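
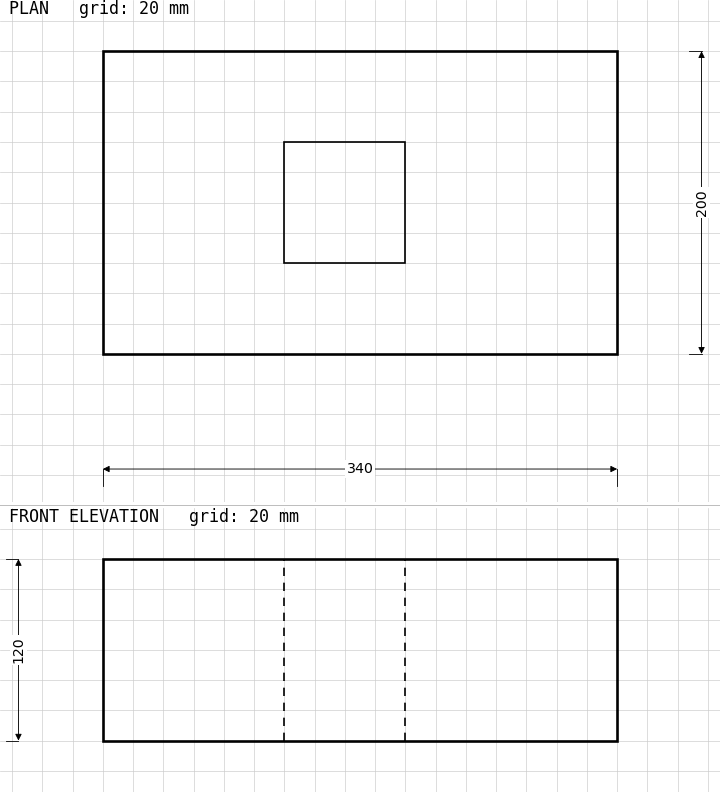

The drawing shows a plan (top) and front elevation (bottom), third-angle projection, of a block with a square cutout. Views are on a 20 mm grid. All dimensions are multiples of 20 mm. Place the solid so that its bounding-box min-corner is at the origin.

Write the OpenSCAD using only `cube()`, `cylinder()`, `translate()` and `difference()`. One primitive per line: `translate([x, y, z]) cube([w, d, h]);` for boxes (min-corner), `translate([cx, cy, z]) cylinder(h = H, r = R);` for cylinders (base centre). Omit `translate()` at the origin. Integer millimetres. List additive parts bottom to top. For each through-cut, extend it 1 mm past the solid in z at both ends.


difference() {
  cube([340, 200, 120]);
  translate([120, 60, -1]) cube([80, 80, 122]);
}


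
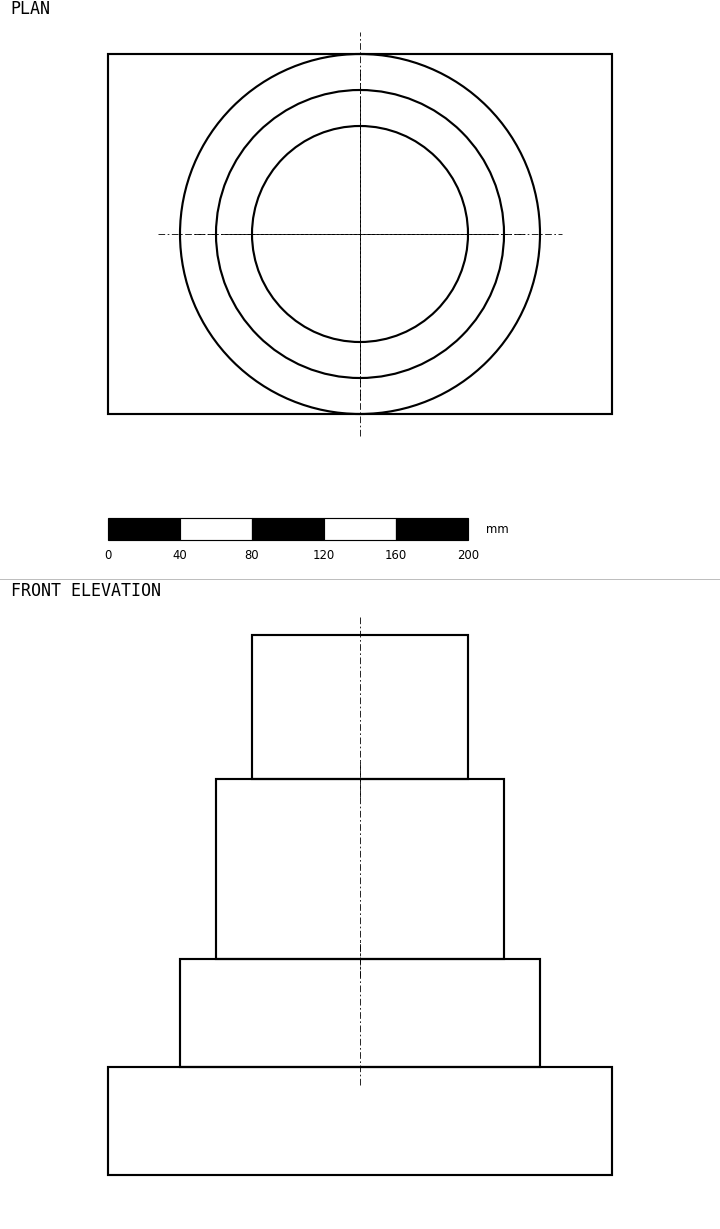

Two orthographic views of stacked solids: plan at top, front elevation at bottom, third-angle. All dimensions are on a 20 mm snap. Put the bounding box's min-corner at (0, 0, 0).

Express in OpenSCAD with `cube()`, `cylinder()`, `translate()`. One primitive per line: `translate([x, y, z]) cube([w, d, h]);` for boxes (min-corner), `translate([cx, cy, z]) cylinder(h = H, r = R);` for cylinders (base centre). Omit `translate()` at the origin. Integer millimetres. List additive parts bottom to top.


cube([280, 200, 60]);
translate([140, 100, 60]) cylinder(h = 60, r = 100);
translate([140, 100, 120]) cylinder(h = 100, r = 80);
translate([140, 100, 220]) cylinder(h = 80, r = 60);


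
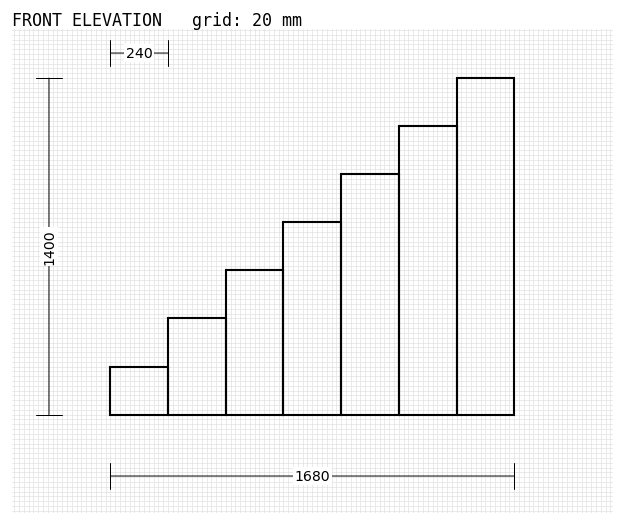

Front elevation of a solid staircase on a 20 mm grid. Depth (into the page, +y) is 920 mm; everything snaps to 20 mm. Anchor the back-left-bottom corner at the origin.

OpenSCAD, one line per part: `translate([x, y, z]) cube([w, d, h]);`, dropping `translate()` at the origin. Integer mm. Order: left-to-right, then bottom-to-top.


cube([240, 920, 200]);
translate([240, 0, 0]) cube([240, 920, 400]);
translate([480, 0, 0]) cube([240, 920, 600]);
translate([720, 0, 0]) cube([240, 920, 800]);
translate([960, 0, 0]) cube([240, 920, 1000]);
translate([1200, 0, 0]) cube([240, 920, 1200]);
translate([1440, 0, 0]) cube([240, 920, 1400]);


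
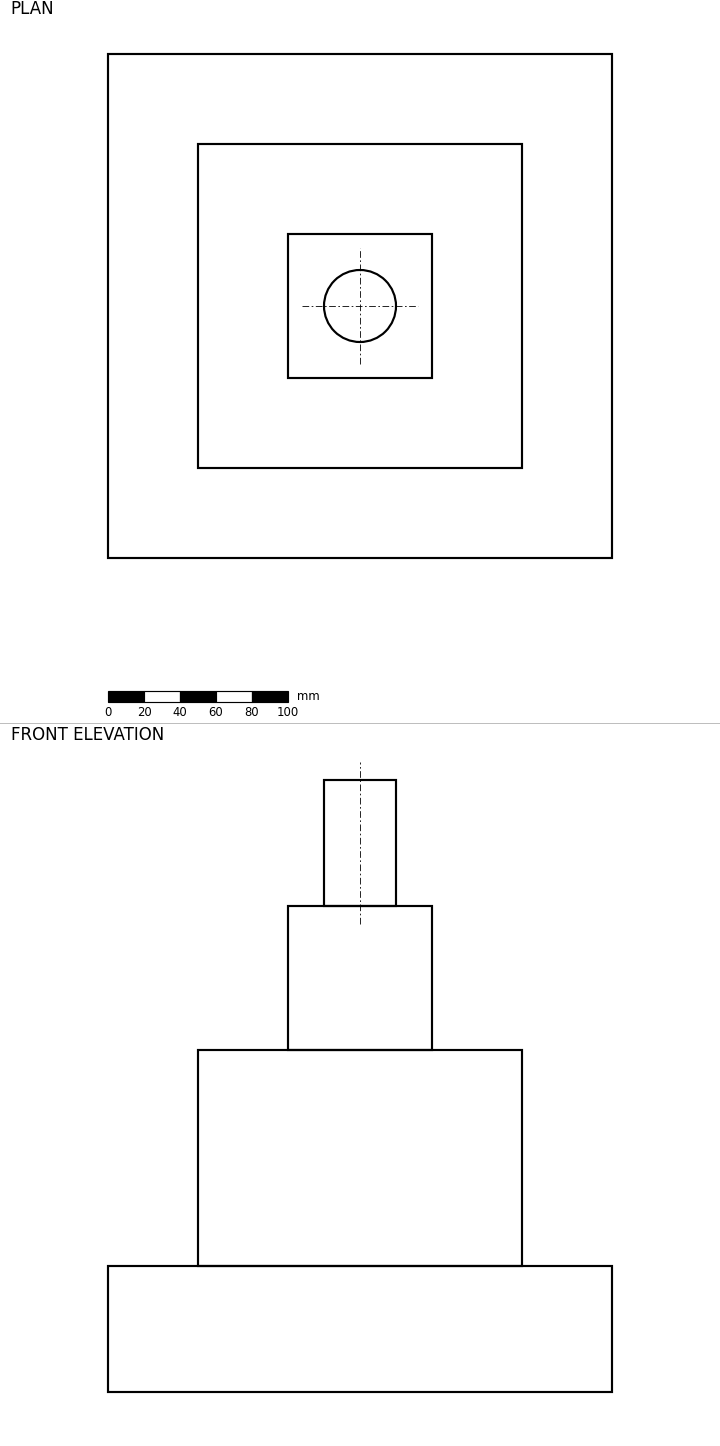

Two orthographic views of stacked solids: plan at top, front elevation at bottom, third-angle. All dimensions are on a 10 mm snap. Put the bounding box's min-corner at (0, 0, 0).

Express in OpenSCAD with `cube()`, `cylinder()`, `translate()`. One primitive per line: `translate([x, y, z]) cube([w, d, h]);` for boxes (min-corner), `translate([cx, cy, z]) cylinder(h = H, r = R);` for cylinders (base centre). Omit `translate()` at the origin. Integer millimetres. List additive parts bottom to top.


cube([280, 280, 70]);
translate([50, 50, 70]) cube([180, 180, 120]);
translate([100, 100, 190]) cube([80, 80, 80]);
translate([140, 140, 270]) cylinder(h = 70, r = 20);


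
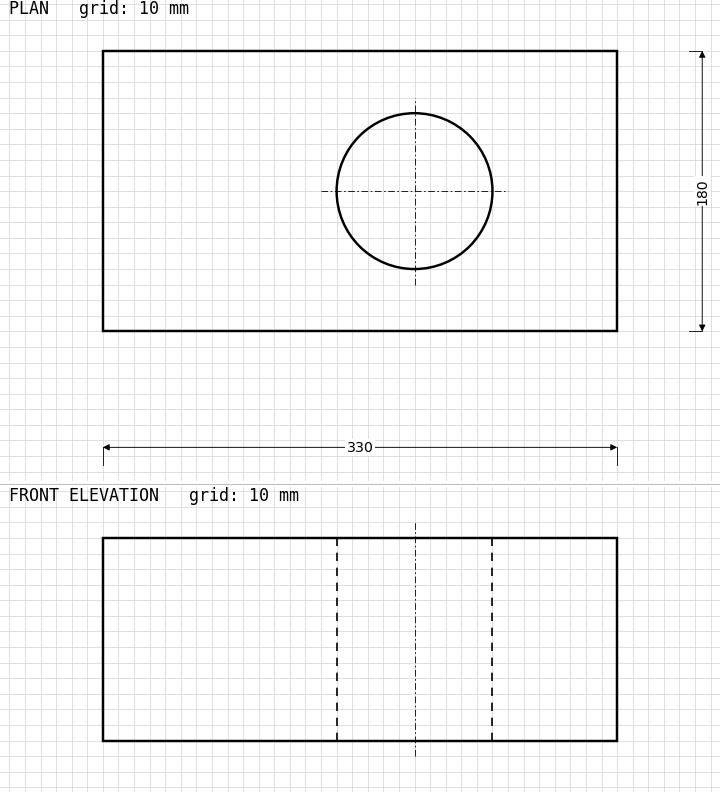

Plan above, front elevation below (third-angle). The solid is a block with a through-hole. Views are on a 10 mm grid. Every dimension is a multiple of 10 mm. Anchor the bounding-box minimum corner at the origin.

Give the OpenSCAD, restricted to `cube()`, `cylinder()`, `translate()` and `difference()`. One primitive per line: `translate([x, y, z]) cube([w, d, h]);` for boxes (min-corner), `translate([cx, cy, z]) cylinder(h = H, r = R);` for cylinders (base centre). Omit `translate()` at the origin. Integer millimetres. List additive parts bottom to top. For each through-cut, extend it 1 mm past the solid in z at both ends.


difference() {
  cube([330, 180, 130]);
  translate([200, 90, -1]) cylinder(h = 132, r = 50);
}


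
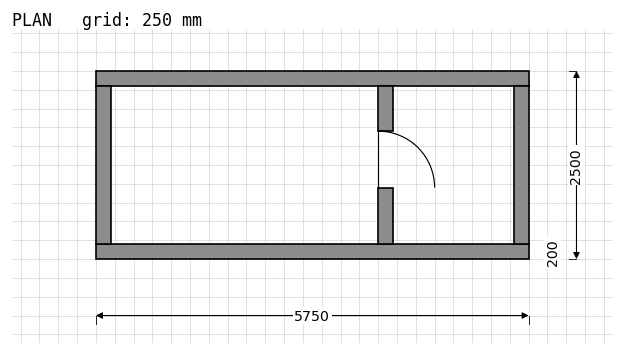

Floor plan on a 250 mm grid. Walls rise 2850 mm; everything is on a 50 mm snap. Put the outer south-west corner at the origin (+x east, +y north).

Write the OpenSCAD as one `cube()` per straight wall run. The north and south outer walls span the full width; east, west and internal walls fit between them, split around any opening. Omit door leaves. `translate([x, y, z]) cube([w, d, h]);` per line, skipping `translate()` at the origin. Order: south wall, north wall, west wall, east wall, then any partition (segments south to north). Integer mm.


cube([5750, 200, 2850]);
translate([0, 2300, 0]) cube([5750, 200, 2850]);
translate([0, 200, 0]) cube([200, 2100, 2850]);
translate([5550, 200, 0]) cube([200, 2100, 2850]);
translate([3750, 200, 0]) cube([200, 750, 2850]);
translate([3750, 1700, 0]) cube([200, 600, 2850]);


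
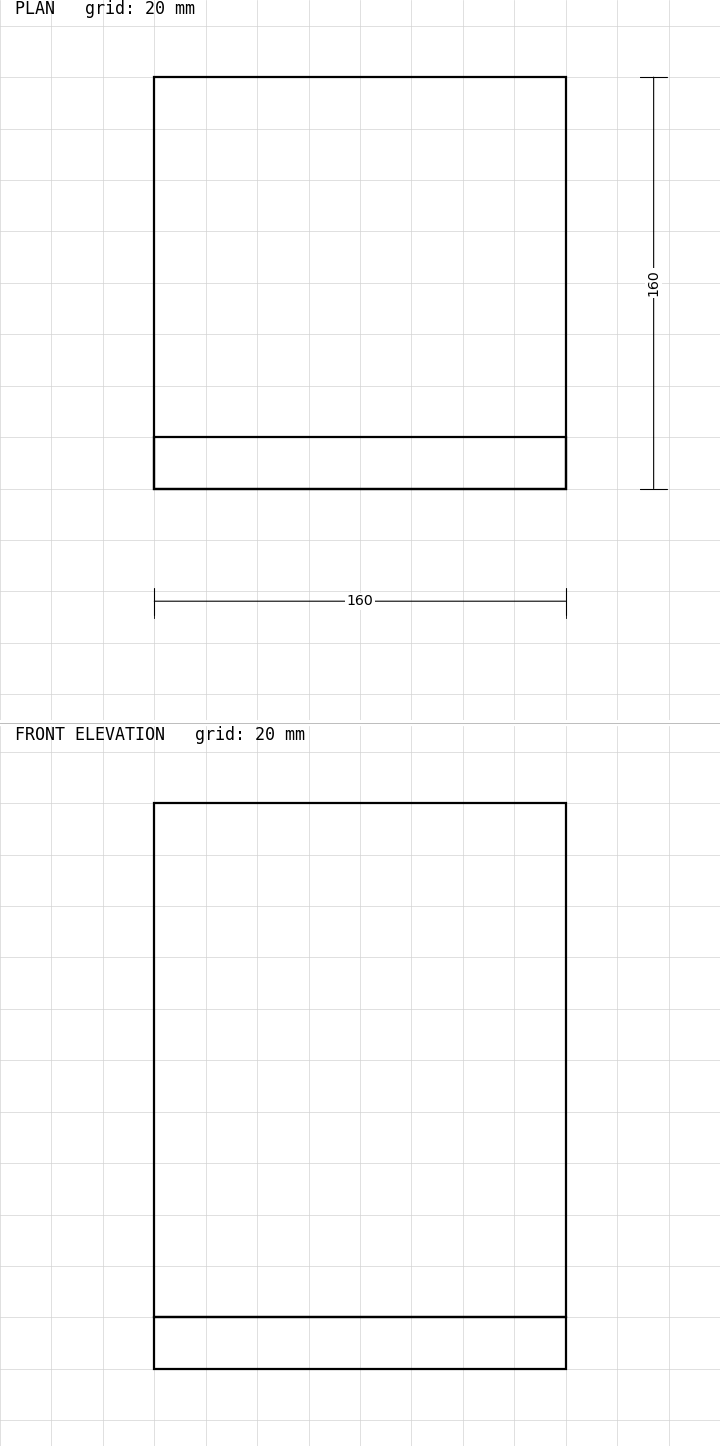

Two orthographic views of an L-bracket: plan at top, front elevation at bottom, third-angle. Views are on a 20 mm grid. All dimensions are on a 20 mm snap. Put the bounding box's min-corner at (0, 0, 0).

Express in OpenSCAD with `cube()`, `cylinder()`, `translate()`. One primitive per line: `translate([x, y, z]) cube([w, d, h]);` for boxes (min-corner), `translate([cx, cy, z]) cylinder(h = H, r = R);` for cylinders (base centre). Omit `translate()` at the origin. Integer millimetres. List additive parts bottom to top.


cube([160, 160, 20]);
translate([0, 0, 20]) cube([160, 20, 200]);


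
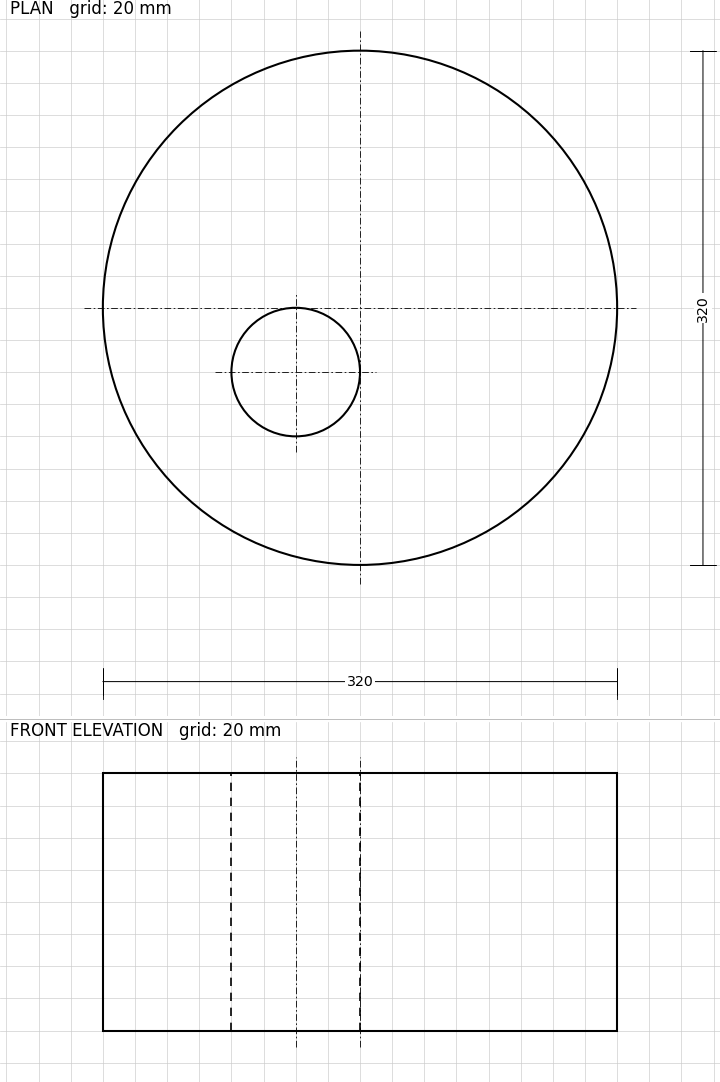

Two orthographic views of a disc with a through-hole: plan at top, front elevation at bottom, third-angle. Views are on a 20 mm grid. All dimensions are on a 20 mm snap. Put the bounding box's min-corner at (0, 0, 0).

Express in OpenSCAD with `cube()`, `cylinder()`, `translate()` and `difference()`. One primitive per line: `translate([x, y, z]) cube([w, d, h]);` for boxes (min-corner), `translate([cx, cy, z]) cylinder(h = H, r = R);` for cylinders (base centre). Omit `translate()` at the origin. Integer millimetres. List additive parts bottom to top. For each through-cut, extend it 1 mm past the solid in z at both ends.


difference() {
  translate([160, 160, 0]) cylinder(h = 160, r = 160);
  translate([120, 120, -1]) cylinder(h = 162, r = 40);
}


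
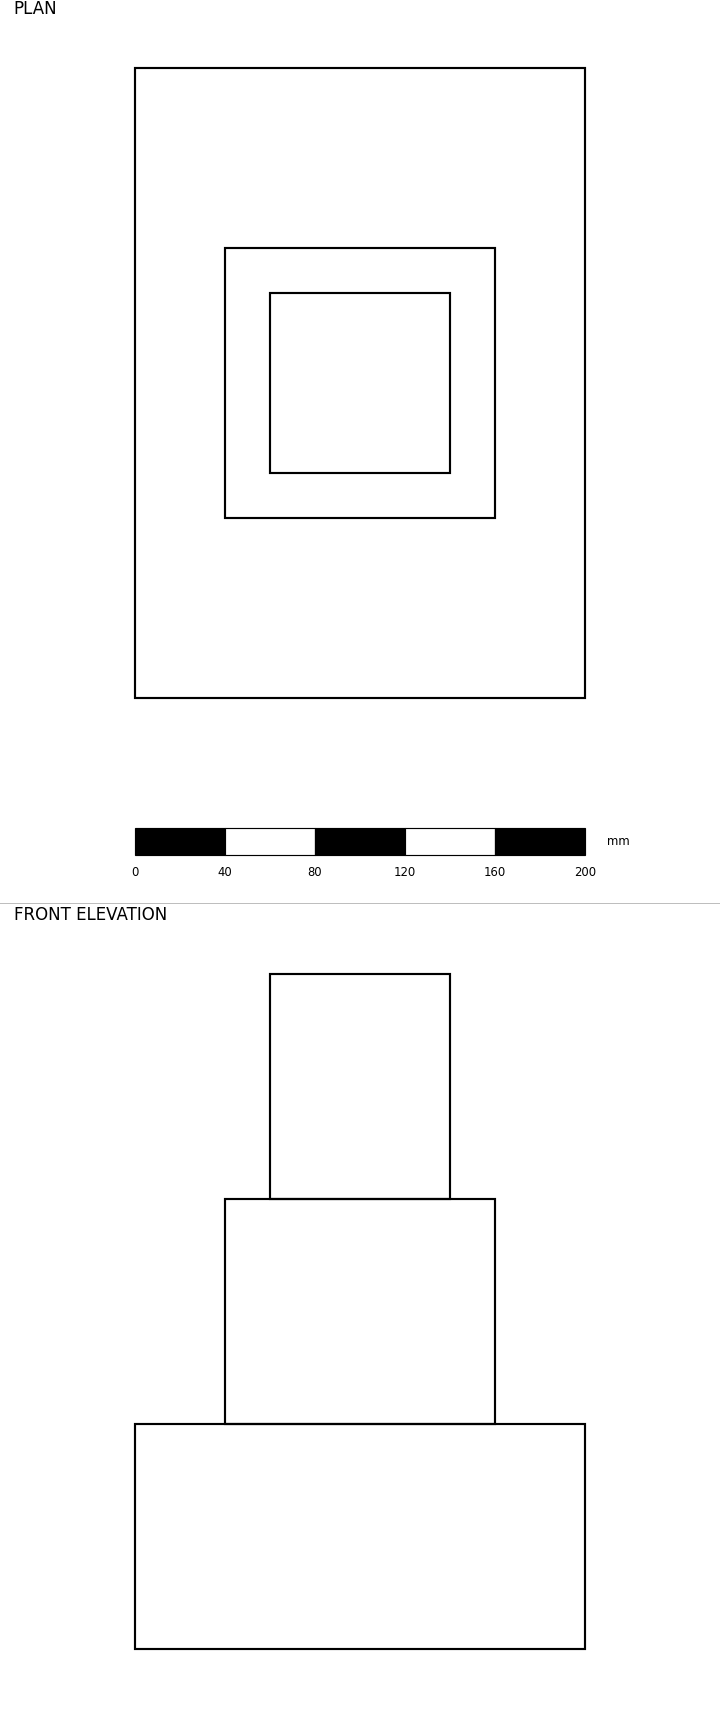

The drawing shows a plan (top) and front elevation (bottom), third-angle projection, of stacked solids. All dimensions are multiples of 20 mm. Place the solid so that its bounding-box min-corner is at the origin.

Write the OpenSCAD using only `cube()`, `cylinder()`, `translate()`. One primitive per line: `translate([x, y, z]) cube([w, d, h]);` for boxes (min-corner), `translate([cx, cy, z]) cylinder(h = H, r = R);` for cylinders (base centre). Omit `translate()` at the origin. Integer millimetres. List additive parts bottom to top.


cube([200, 280, 100]);
translate([40, 80, 100]) cube([120, 120, 100]);
translate([60, 100, 200]) cube([80, 80, 100]);


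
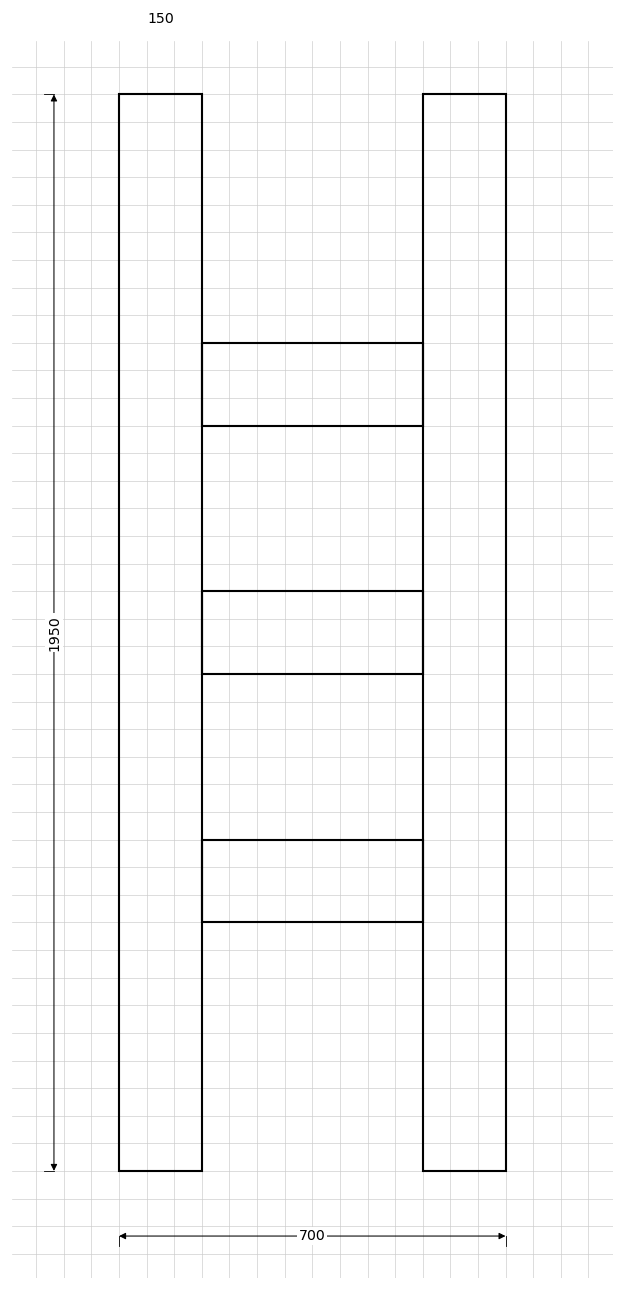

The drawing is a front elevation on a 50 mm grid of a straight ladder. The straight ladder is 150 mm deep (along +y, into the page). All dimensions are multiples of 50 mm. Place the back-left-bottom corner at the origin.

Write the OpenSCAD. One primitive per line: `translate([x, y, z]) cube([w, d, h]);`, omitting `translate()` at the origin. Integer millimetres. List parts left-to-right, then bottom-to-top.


cube([150, 150, 1950]);
translate([150, 0, 450]) cube([400, 150, 150]);
translate([150, 0, 900]) cube([400, 150, 150]);
translate([150, 0, 1350]) cube([400, 150, 150]);
translate([550, 0, 0]) cube([150, 150, 1950]);


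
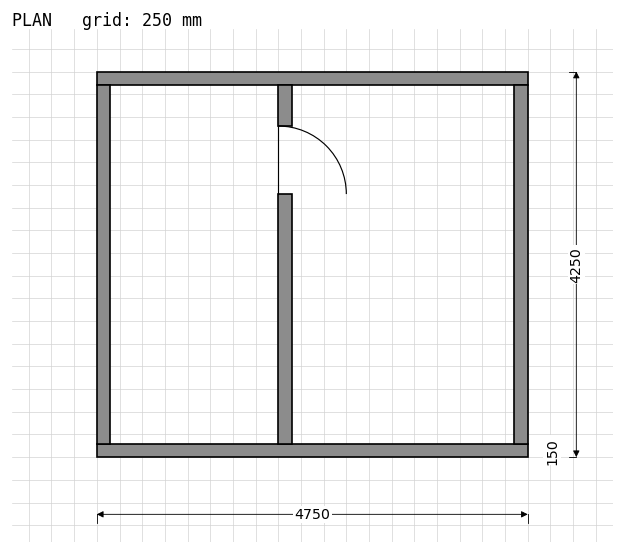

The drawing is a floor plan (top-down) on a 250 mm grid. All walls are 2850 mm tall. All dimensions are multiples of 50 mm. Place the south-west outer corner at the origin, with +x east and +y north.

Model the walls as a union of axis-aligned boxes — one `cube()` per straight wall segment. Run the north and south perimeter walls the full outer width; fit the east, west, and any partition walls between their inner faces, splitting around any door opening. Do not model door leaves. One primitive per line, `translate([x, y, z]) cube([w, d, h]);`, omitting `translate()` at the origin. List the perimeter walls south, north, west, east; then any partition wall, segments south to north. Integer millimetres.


cube([4750, 150, 2850]);
translate([0, 4100, 0]) cube([4750, 150, 2850]);
translate([0, 150, 0]) cube([150, 3950, 2850]);
translate([4600, 150, 0]) cube([150, 3950, 2850]);
translate([2000, 150, 0]) cube([150, 2750, 2850]);
translate([2000, 3650, 0]) cube([150, 450, 2850]);


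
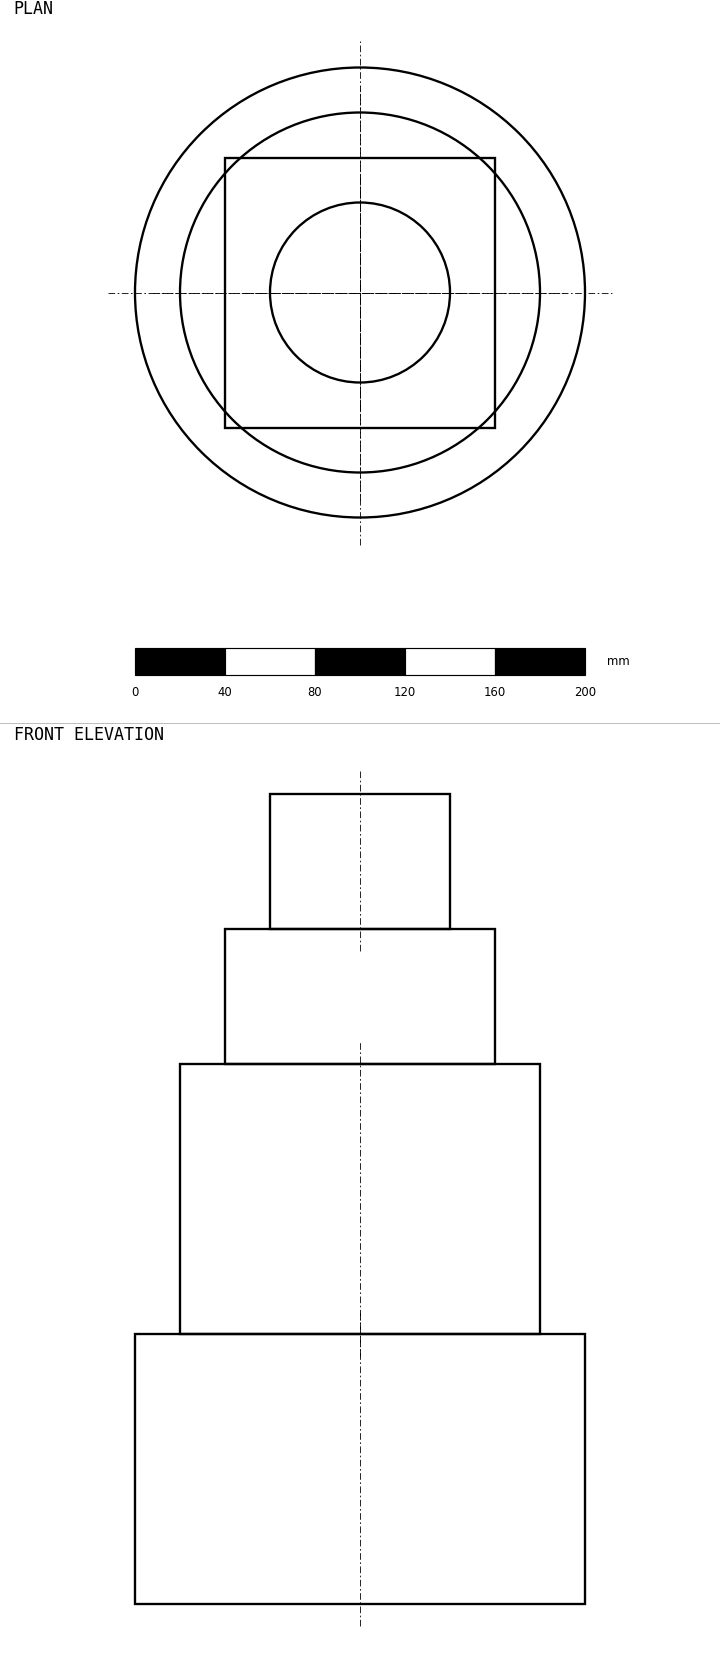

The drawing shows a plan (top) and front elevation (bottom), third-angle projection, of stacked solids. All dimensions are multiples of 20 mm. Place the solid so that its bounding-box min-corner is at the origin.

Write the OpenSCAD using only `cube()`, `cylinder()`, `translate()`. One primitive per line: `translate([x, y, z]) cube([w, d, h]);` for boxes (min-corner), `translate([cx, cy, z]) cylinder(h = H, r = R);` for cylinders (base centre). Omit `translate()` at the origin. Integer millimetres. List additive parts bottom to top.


translate([100, 100, 0]) cylinder(h = 120, r = 100);
translate([100, 100, 120]) cylinder(h = 120, r = 80);
translate([40, 40, 240]) cube([120, 120, 60]);
translate([100, 100, 300]) cylinder(h = 60, r = 40);


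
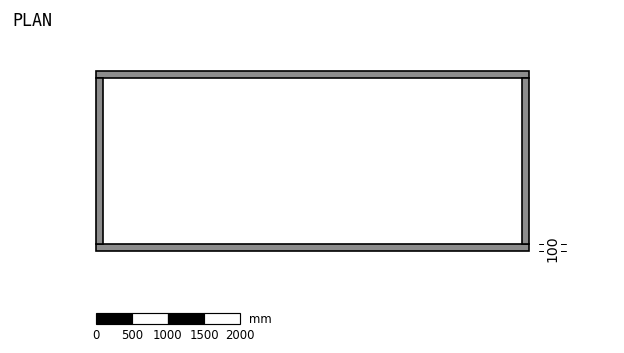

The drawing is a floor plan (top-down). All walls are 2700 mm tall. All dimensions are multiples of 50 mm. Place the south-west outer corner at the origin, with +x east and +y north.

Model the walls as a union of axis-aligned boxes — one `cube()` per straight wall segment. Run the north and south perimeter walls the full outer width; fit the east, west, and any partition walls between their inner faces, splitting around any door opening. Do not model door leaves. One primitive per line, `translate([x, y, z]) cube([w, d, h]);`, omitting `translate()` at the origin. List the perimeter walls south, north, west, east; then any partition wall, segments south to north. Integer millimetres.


cube([6000, 100, 2700]);
translate([0, 2400, 0]) cube([6000, 100, 2700]);
translate([0, 100, 0]) cube([100, 2300, 2700]);
translate([5900, 100, 0]) cube([100, 2300, 2700]);


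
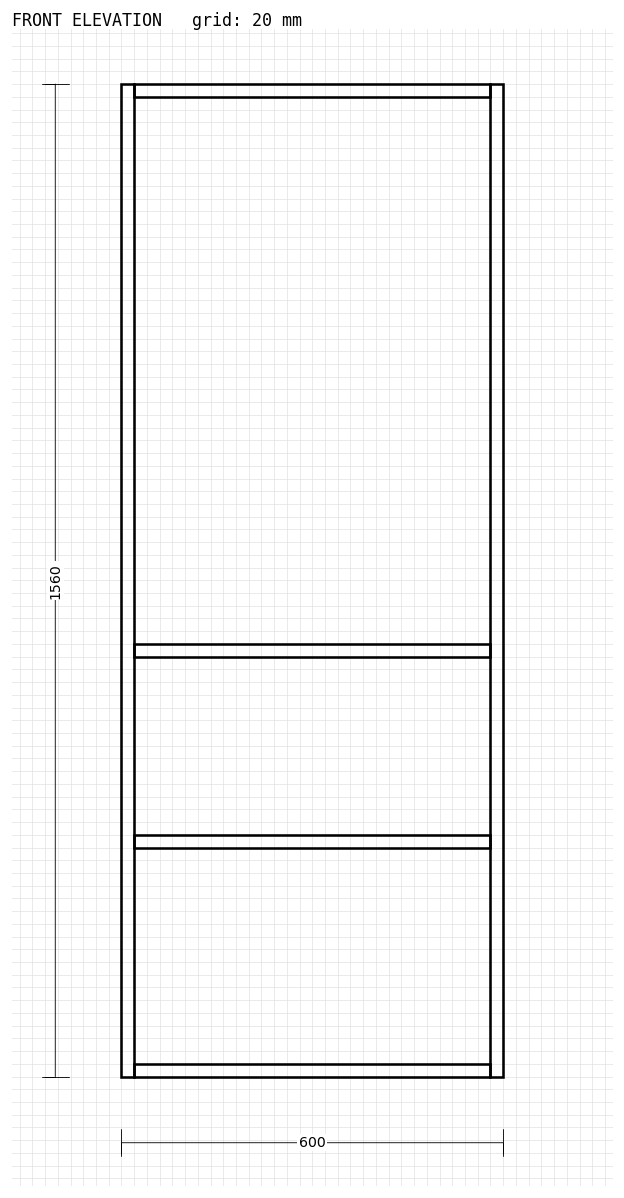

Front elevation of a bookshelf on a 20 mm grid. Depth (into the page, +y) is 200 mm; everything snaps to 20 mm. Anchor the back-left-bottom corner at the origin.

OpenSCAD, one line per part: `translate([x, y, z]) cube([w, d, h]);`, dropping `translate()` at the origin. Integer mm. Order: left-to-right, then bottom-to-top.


cube([20, 200, 1560]);
translate([20, 0, 0]) cube([560, 200, 20]);
translate([20, 0, 360]) cube([560, 200, 20]);
translate([20, 0, 660]) cube([560, 200, 20]);
translate([20, 0, 1540]) cube([560, 200, 20]);
translate([580, 0, 0]) cube([20, 200, 1560]);


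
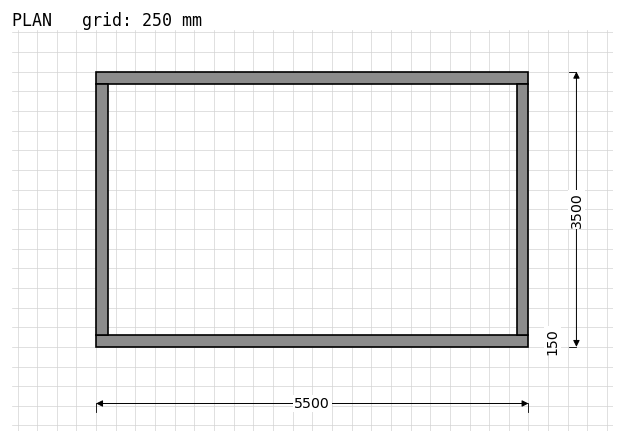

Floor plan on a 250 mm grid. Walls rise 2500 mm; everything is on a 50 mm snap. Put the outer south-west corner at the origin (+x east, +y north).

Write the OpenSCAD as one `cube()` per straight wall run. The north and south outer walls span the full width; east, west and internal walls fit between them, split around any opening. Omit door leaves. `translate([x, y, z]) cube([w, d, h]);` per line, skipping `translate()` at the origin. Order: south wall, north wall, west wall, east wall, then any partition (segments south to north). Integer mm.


cube([5500, 150, 2500]);
translate([0, 3350, 0]) cube([5500, 150, 2500]);
translate([0, 150, 0]) cube([150, 3200, 2500]);
translate([5350, 150, 0]) cube([150, 3200, 2500]);


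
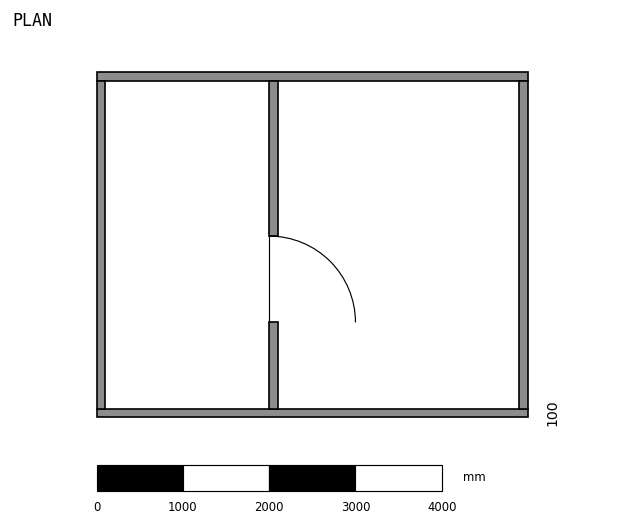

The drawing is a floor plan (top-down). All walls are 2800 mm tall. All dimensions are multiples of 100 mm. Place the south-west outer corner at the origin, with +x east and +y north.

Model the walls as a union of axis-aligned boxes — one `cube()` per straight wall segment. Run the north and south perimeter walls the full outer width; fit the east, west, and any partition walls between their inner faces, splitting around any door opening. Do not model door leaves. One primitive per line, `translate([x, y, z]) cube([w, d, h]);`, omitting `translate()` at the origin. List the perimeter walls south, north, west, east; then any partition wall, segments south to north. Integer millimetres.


cube([5000, 100, 2800]);
translate([0, 3900, 0]) cube([5000, 100, 2800]);
translate([0, 100, 0]) cube([100, 3800, 2800]);
translate([4900, 100, 0]) cube([100, 3800, 2800]);
translate([2000, 100, 0]) cube([100, 1000, 2800]);
translate([2000, 2100, 0]) cube([100, 1800, 2800]);


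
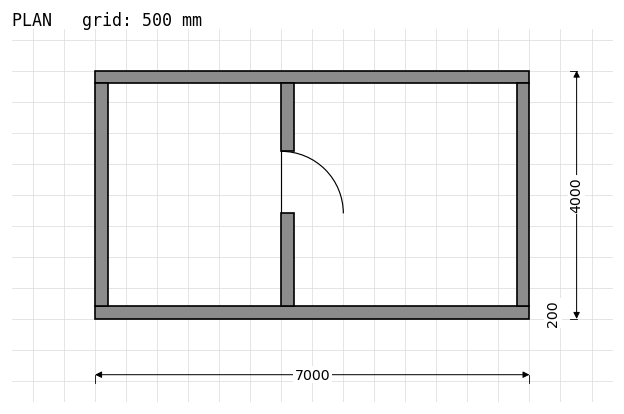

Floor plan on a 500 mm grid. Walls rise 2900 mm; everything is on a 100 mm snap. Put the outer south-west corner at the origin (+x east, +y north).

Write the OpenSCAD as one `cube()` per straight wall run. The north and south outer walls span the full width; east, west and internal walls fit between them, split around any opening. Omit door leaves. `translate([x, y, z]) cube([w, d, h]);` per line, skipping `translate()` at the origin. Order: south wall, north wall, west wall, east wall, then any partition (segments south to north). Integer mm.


cube([7000, 200, 2900]);
translate([0, 3800, 0]) cube([7000, 200, 2900]);
translate([0, 200, 0]) cube([200, 3600, 2900]);
translate([6800, 200, 0]) cube([200, 3600, 2900]);
translate([3000, 200, 0]) cube([200, 1500, 2900]);
translate([3000, 2700, 0]) cube([200, 1100, 2900]);


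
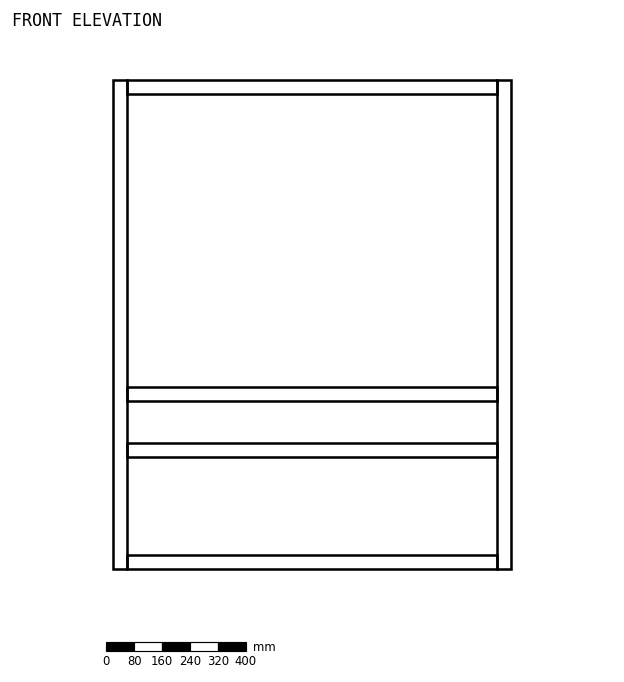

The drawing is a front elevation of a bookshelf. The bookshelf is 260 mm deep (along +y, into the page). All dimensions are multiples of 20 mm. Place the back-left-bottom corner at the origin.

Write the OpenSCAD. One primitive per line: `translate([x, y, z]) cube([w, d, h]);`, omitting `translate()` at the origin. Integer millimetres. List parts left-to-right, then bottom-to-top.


cube([40, 260, 1400]);
translate([40, 0, 0]) cube([1060, 260, 40]);
translate([40, 0, 320]) cube([1060, 260, 40]);
translate([40, 0, 480]) cube([1060, 260, 40]);
translate([40, 0, 1360]) cube([1060, 260, 40]);
translate([1100, 0, 0]) cube([40, 260, 1400]);


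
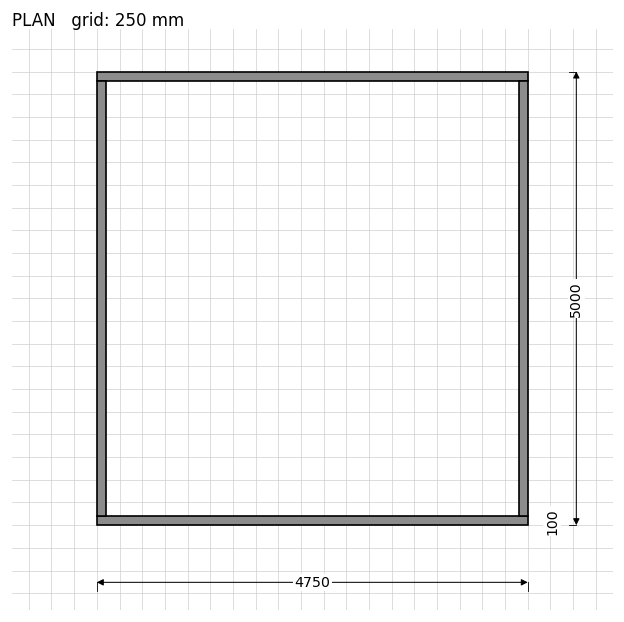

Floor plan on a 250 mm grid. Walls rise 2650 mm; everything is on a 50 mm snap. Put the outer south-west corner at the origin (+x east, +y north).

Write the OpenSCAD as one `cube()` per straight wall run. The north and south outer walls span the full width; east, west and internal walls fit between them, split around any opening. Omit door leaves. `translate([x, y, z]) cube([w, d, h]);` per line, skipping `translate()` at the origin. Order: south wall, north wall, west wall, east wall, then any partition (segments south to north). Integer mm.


cube([4750, 100, 2650]);
translate([0, 4900, 0]) cube([4750, 100, 2650]);
translate([0, 100, 0]) cube([100, 4800, 2650]);
translate([4650, 100, 0]) cube([100, 4800, 2650]);


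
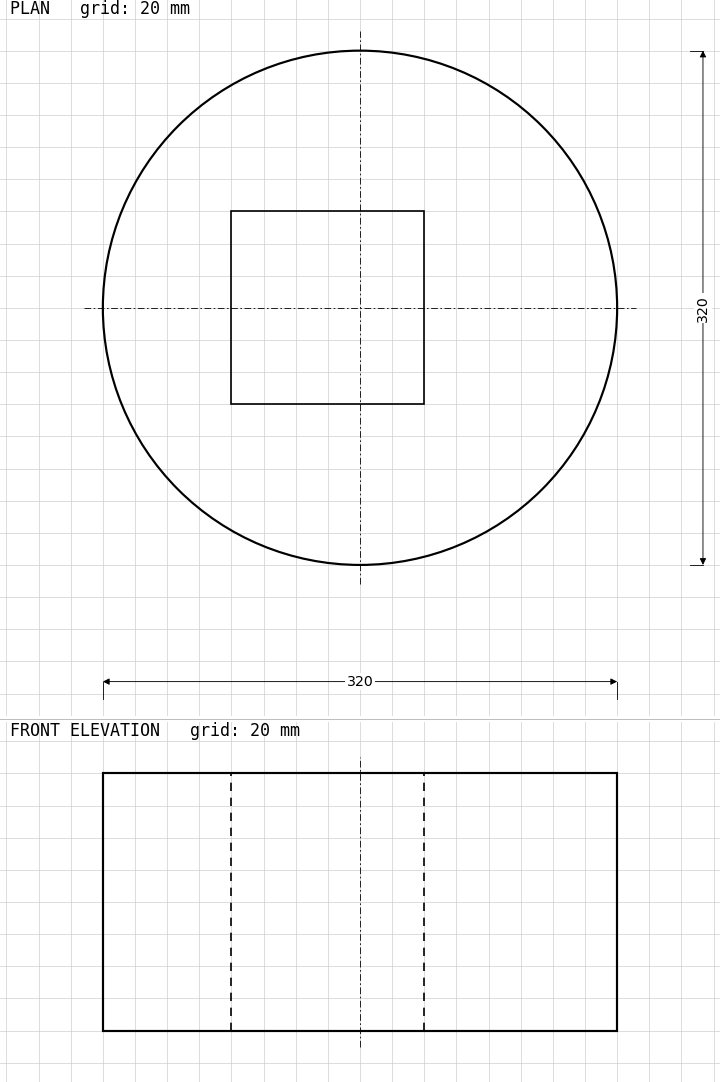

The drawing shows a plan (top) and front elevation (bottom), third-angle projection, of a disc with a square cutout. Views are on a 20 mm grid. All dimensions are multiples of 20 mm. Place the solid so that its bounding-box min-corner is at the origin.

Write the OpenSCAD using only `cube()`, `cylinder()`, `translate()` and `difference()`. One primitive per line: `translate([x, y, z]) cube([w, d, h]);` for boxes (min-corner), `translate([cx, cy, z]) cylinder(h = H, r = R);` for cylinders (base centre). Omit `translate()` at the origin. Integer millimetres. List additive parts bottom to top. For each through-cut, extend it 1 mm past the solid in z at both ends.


difference() {
  translate([160, 160, 0]) cylinder(h = 160, r = 160);
  translate([80, 100, -1]) cube([120, 120, 162]);
}


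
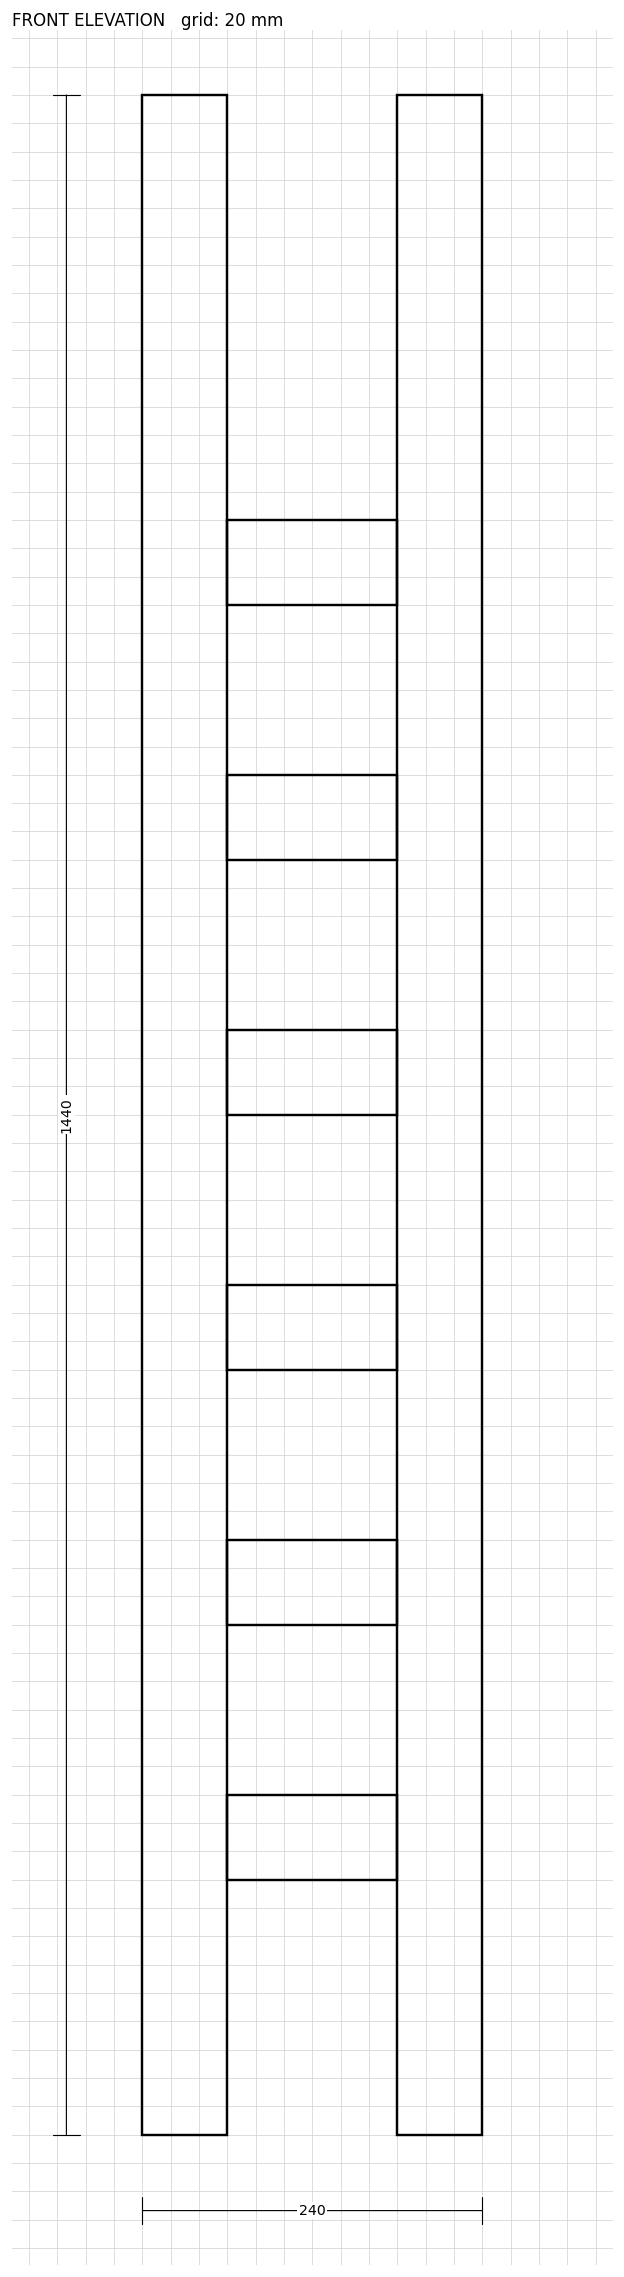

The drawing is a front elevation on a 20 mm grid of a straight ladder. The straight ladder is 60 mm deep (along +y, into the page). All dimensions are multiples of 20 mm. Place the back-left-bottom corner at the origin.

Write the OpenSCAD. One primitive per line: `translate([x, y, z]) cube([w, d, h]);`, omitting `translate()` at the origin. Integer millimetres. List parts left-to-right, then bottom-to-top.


cube([60, 60, 1440]);
translate([60, 0, 180]) cube([120, 60, 60]);
translate([60, 0, 360]) cube([120, 60, 60]);
translate([60, 0, 540]) cube([120, 60, 60]);
translate([60, 0, 720]) cube([120, 60, 60]);
translate([60, 0, 900]) cube([120, 60, 60]);
translate([60, 0, 1080]) cube([120, 60, 60]);
translate([180, 0, 0]) cube([60, 60, 1440]);


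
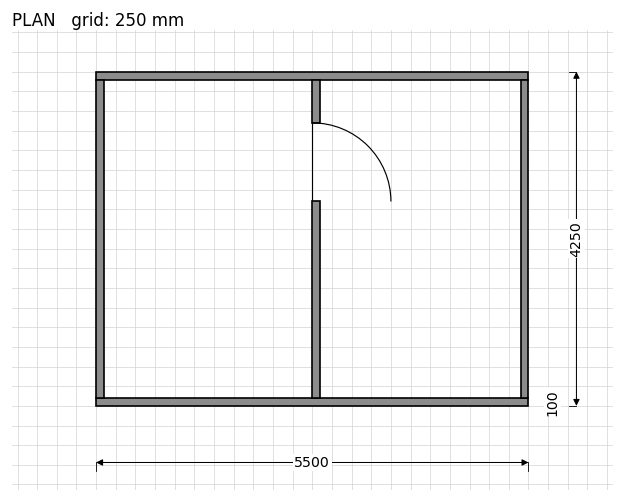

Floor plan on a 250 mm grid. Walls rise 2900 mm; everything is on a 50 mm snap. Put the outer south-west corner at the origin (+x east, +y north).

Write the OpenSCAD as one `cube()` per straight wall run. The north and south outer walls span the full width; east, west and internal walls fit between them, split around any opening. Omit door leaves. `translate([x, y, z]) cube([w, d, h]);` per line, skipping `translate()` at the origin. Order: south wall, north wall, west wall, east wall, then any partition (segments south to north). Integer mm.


cube([5500, 100, 2900]);
translate([0, 4150, 0]) cube([5500, 100, 2900]);
translate([0, 100, 0]) cube([100, 4050, 2900]);
translate([5400, 100, 0]) cube([100, 4050, 2900]);
translate([2750, 100, 0]) cube([100, 2500, 2900]);
translate([2750, 3600, 0]) cube([100, 550, 2900]);


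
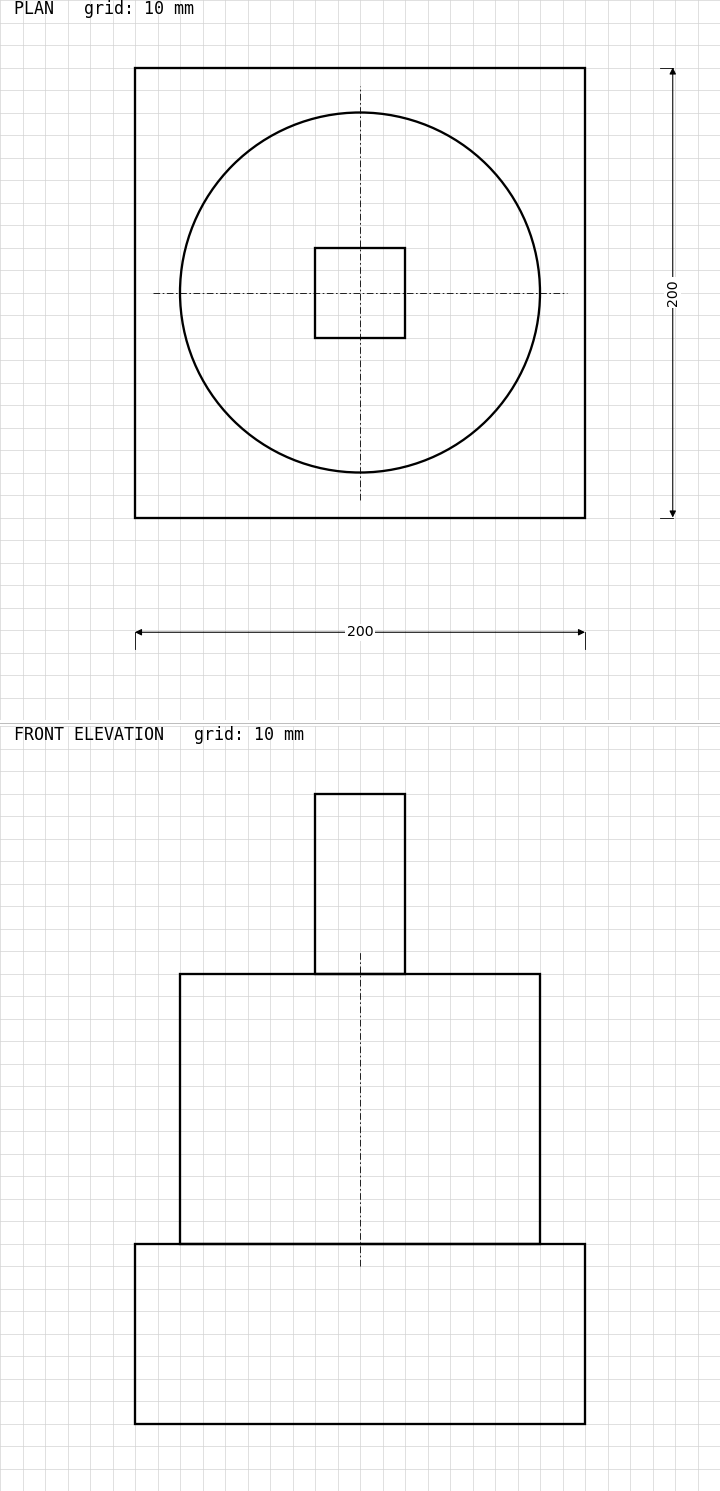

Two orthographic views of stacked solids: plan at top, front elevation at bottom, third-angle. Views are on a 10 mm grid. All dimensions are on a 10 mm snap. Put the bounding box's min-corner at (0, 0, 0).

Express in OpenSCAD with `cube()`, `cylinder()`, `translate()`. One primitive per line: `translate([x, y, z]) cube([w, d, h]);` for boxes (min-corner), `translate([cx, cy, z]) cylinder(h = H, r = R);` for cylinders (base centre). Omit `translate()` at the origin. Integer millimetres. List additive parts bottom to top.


cube([200, 200, 80]);
translate([100, 100, 80]) cylinder(h = 120, r = 80);
translate([80, 80, 200]) cube([40, 40, 80]);


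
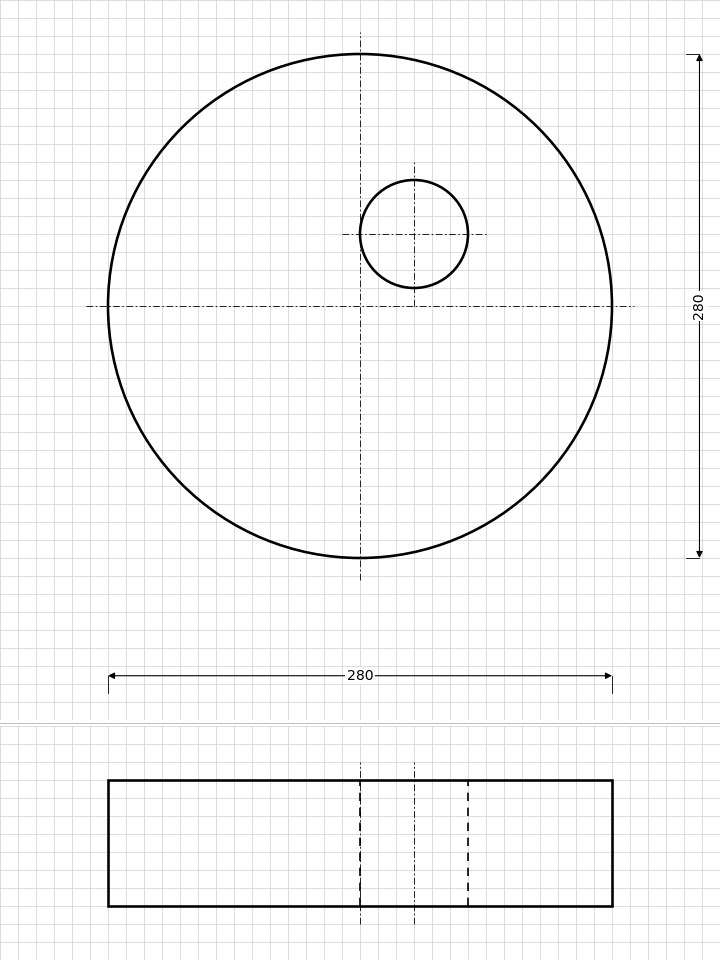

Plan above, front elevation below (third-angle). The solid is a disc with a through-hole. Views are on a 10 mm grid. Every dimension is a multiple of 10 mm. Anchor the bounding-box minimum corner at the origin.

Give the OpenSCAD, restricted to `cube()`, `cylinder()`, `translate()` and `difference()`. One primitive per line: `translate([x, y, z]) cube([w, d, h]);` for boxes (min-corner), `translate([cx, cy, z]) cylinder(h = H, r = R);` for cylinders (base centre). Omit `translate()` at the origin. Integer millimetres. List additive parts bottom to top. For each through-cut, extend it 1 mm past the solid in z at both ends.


difference() {
  translate([140, 140, 0]) cylinder(h = 70, r = 140);
  translate([170, 180, -1]) cylinder(h = 72, r = 30);
}


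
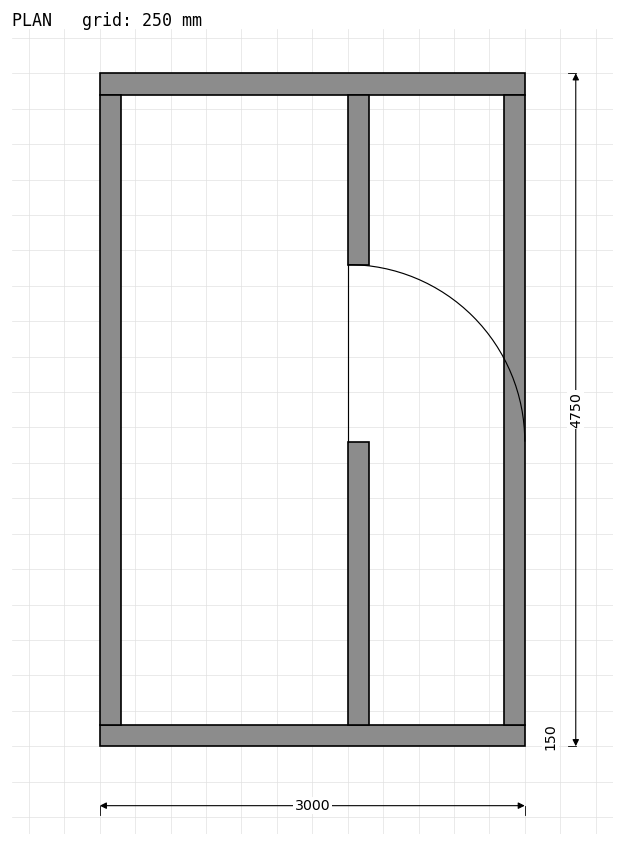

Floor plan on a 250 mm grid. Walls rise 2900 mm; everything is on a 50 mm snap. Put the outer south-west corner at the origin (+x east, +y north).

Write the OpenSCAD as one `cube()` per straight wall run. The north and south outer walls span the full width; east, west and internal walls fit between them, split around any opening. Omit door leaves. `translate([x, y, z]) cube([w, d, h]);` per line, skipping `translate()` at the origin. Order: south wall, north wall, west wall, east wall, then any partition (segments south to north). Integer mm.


cube([3000, 150, 2900]);
translate([0, 4600, 0]) cube([3000, 150, 2900]);
translate([0, 150, 0]) cube([150, 4450, 2900]);
translate([2850, 150, 0]) cube([150, 4450, 2900]);
translate([1750, 150, 0]) cube([150, 2000, 2900]);
translate([1750, 3400, 0]) cube([150, 1200, 2900]);


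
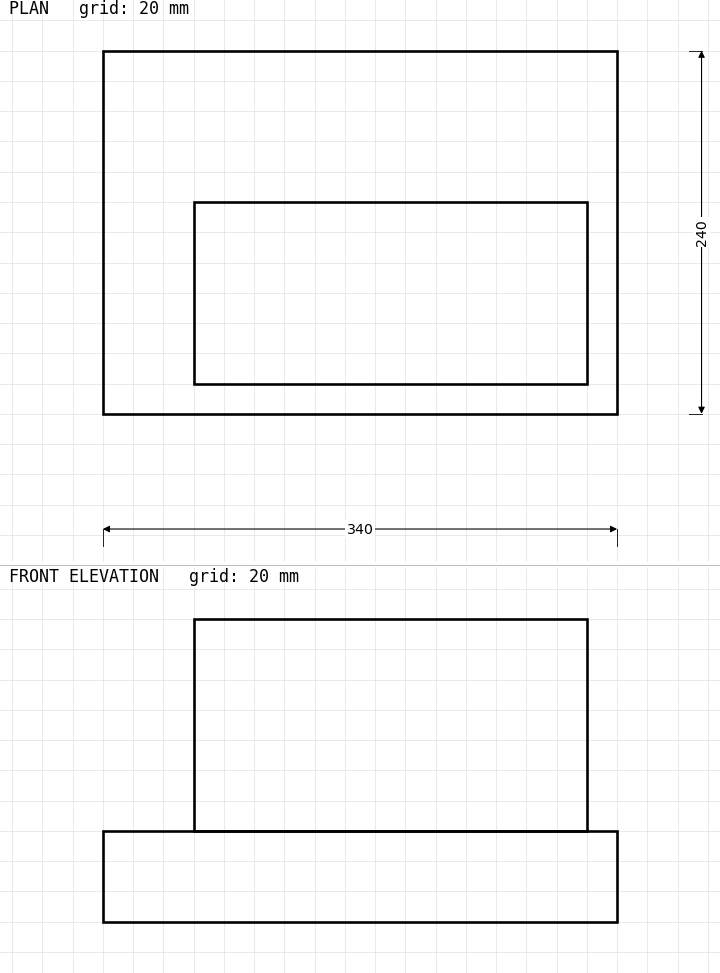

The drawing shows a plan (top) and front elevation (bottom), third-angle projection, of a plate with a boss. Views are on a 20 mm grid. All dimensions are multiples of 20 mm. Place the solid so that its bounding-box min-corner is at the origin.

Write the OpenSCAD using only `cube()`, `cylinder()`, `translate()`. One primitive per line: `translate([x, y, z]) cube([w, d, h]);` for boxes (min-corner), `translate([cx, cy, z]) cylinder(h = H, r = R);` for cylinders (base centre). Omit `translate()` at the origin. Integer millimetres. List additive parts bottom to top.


cube([340, 240, 60]);
translate([60, 20, 60]) cube([260, 120, 140]);


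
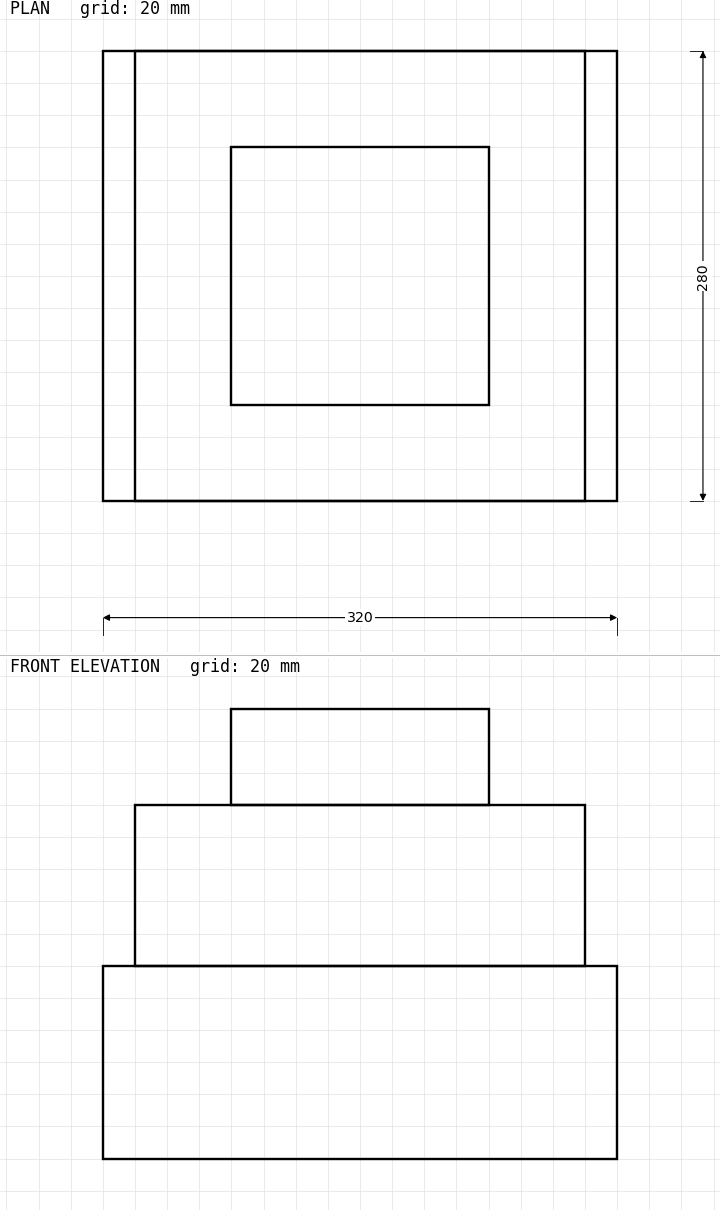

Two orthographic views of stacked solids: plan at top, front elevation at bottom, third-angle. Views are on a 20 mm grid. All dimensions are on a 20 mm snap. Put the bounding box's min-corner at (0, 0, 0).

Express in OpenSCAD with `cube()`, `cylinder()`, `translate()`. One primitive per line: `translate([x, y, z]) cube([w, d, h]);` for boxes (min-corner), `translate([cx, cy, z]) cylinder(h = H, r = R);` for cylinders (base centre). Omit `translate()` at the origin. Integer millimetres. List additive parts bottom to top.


cube([320, 280, 120]);
translate([20, 0, 120]) cube([280, 280, 100]);
translate([80, 60, 220]) cube([160, 160, 60]);


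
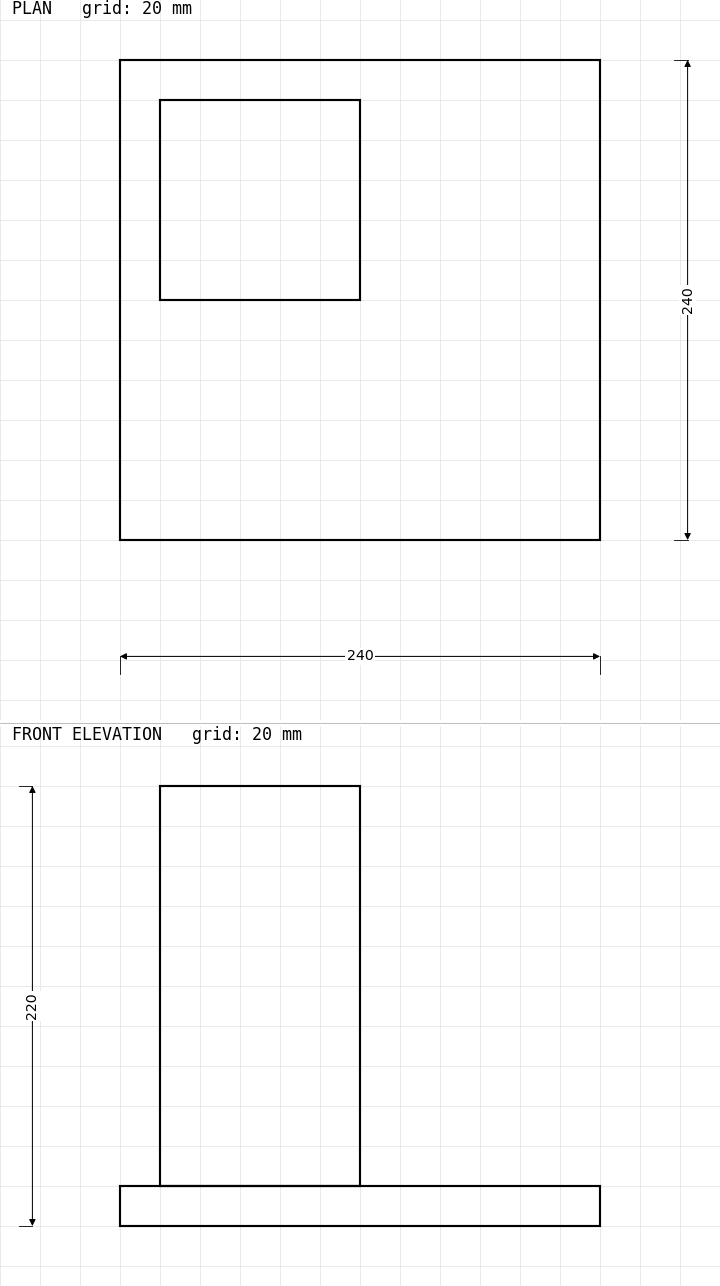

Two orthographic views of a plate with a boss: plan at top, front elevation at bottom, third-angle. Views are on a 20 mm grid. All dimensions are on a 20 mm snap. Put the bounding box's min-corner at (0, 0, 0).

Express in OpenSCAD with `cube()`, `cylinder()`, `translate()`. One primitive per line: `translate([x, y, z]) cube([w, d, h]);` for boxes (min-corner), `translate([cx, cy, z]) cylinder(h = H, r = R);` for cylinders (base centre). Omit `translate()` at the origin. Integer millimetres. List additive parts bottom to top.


cube([240, 240, 20]);
translate([20, 120, 20]) cube([100, 100, 200]);


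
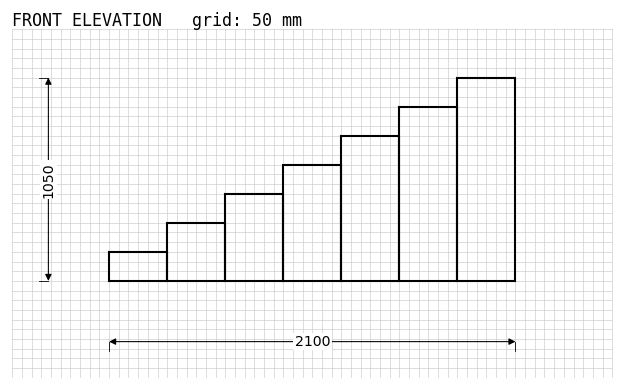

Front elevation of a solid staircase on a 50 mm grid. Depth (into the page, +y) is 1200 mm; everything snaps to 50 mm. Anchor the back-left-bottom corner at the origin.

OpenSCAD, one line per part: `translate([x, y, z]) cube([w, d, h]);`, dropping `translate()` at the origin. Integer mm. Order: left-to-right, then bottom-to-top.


cube([300, 1200, 150]);
translate([300, 0, 0]) cube([300, 1200, 300]);
translate([600, 0, 0]) cube([300, 1200, 450]);
translate([900, 0, 0]) cube([300, 1200, 600]);
translate([1200, 0, 0]) cube([300, 1200, 750]);
translate([1500, 0, 0]) cube([300, 1200, 900]);
translate([1800, 0, 0]) cube([300, 1200, 1050]);


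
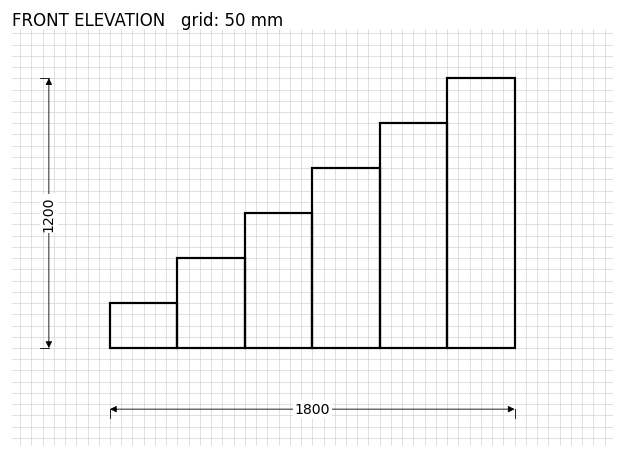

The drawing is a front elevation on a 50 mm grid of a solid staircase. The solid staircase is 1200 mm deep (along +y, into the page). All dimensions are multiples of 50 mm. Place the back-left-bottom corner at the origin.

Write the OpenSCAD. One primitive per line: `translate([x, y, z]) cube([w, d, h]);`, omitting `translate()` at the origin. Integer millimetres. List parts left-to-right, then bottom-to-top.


cube([300, 1200, 200]);
translate([300, 0, 0]) cube([300, 1200, 400]);
translate([600, 0, 0]) cube([300, 1200, 600]);
translate([900, 0, 0]) cube([300, 1200, 800]);
translate([1200, 0, 0]) cube([300, 1200, 1000]);
translate([1500, 0, 0]) cube([300, 1200, 1200]);


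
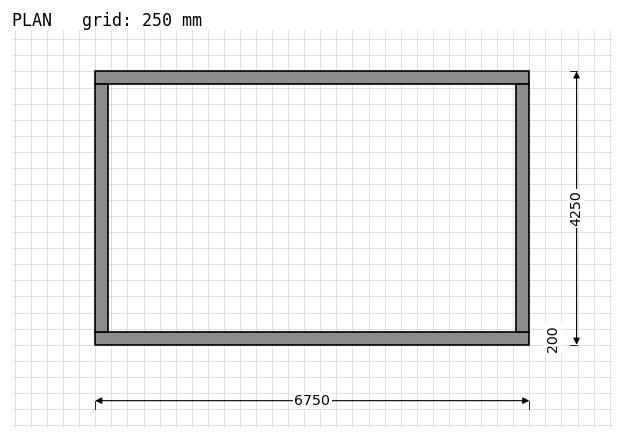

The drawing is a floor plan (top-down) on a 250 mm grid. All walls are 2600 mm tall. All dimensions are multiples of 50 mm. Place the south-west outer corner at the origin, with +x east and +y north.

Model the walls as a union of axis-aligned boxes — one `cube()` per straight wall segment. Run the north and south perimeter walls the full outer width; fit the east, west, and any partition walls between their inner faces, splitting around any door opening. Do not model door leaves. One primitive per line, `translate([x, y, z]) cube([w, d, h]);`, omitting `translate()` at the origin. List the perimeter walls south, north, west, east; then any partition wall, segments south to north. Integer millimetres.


cube([6750, 200, 2600]);
translate([0, 4050, 0]) cube([6750, 200, 2600]);
translate([0, 200, 0]) cube([200, 3850, 2600]);
translate([6550, 200, 0]) cube([200, 3850, 2600]);


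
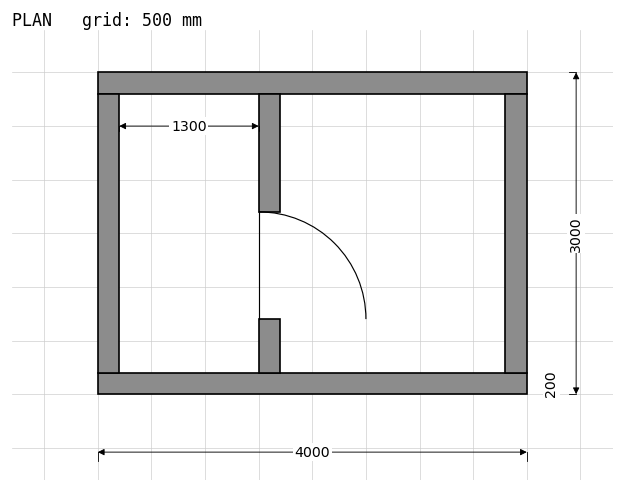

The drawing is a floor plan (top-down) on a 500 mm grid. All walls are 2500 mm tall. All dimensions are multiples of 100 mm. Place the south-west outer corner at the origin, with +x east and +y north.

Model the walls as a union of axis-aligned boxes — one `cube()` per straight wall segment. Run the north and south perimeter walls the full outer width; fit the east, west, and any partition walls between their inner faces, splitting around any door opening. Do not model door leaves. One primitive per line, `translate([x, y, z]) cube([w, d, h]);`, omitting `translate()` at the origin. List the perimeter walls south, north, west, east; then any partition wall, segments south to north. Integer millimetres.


cube([4000, 200, 2500]);
translate([0, 2800, 0]) cube([4000, 200, 2500]);
translate([0, 200, 0]) cube([200, 2600, 2500]);
translate([3800, 200, 0]) cube([200, 2600, 2500]);
translate([1500, 200, 0]) cube([200, 500, 2500]);
translate([1500, 1700, 0]) cube([200, 1100, 2500]);


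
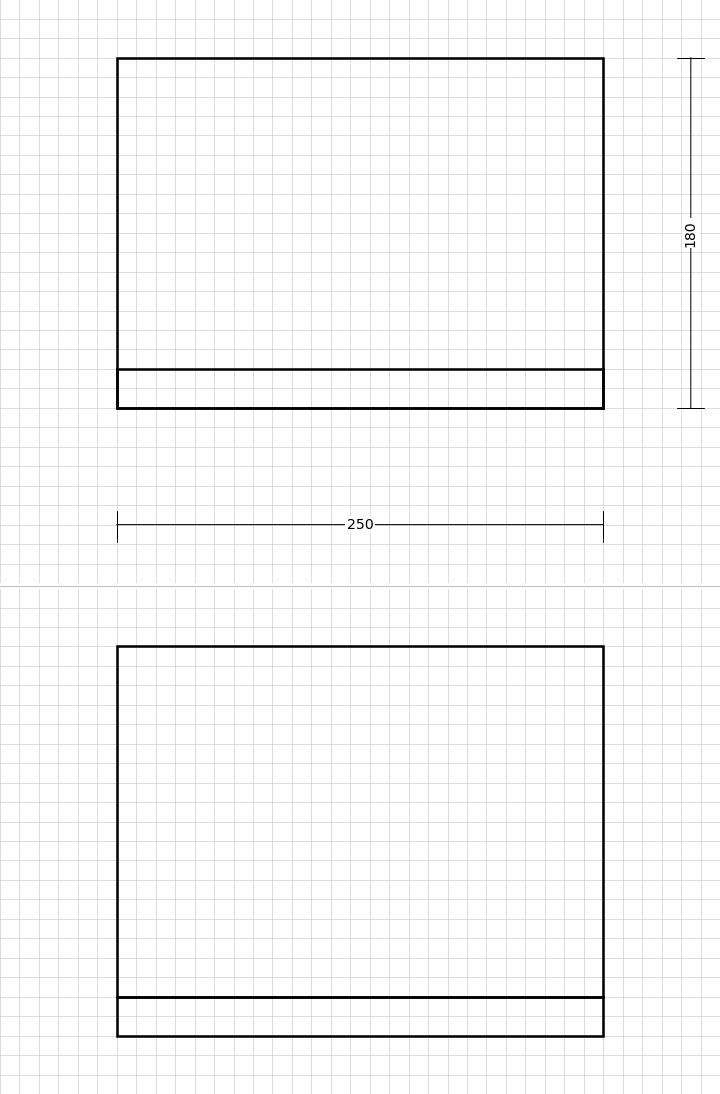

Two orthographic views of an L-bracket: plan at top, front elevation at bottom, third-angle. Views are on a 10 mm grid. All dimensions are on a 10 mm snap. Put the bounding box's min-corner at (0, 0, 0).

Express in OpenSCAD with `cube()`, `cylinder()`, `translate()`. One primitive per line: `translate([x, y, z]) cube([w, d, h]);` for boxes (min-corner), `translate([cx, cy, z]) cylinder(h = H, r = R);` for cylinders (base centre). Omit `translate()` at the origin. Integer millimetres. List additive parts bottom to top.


cube([250, 180, 20]);
translate([0, 0, 20]) cube([250, 20, 180]);


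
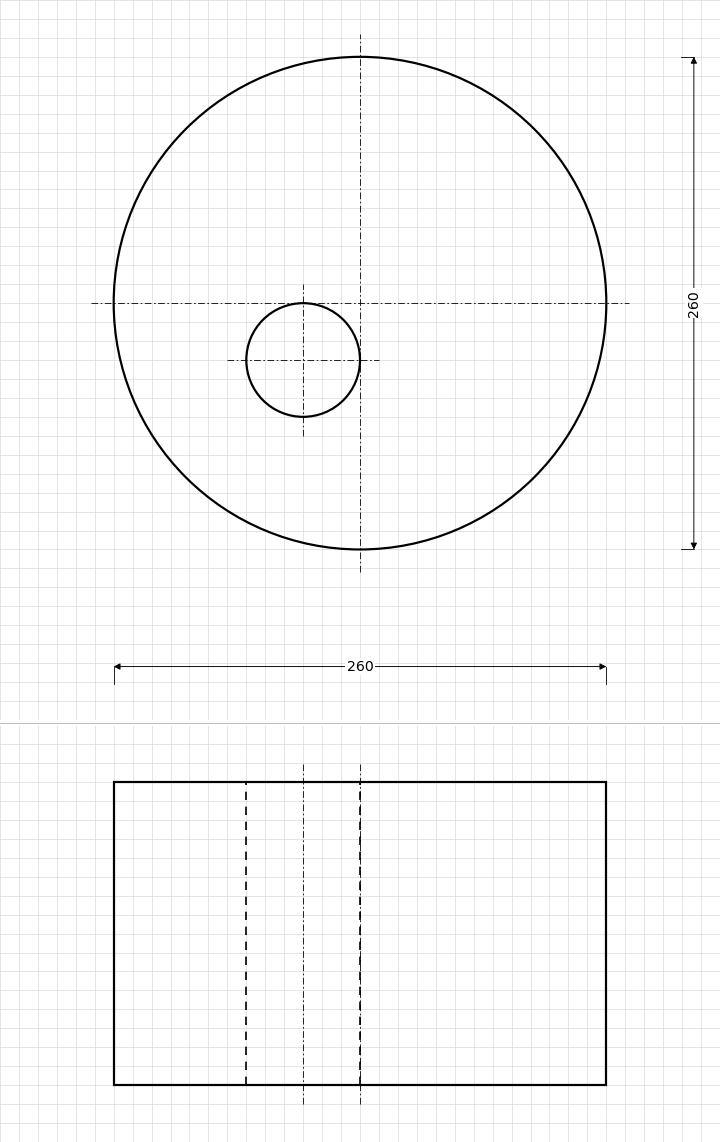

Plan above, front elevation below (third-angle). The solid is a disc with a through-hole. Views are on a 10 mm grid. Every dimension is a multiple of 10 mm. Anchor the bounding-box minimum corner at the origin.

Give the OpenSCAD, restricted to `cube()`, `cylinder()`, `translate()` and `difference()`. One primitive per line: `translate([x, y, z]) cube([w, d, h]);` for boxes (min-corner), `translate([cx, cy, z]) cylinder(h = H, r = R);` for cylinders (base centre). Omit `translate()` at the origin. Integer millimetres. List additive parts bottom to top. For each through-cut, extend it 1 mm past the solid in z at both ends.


difference() {
  translate([130, 130, 0]) cylinder(h = 160, r = 130);
  translate([100, 100, -1]) cylinder(h = 162, r = 30);
}


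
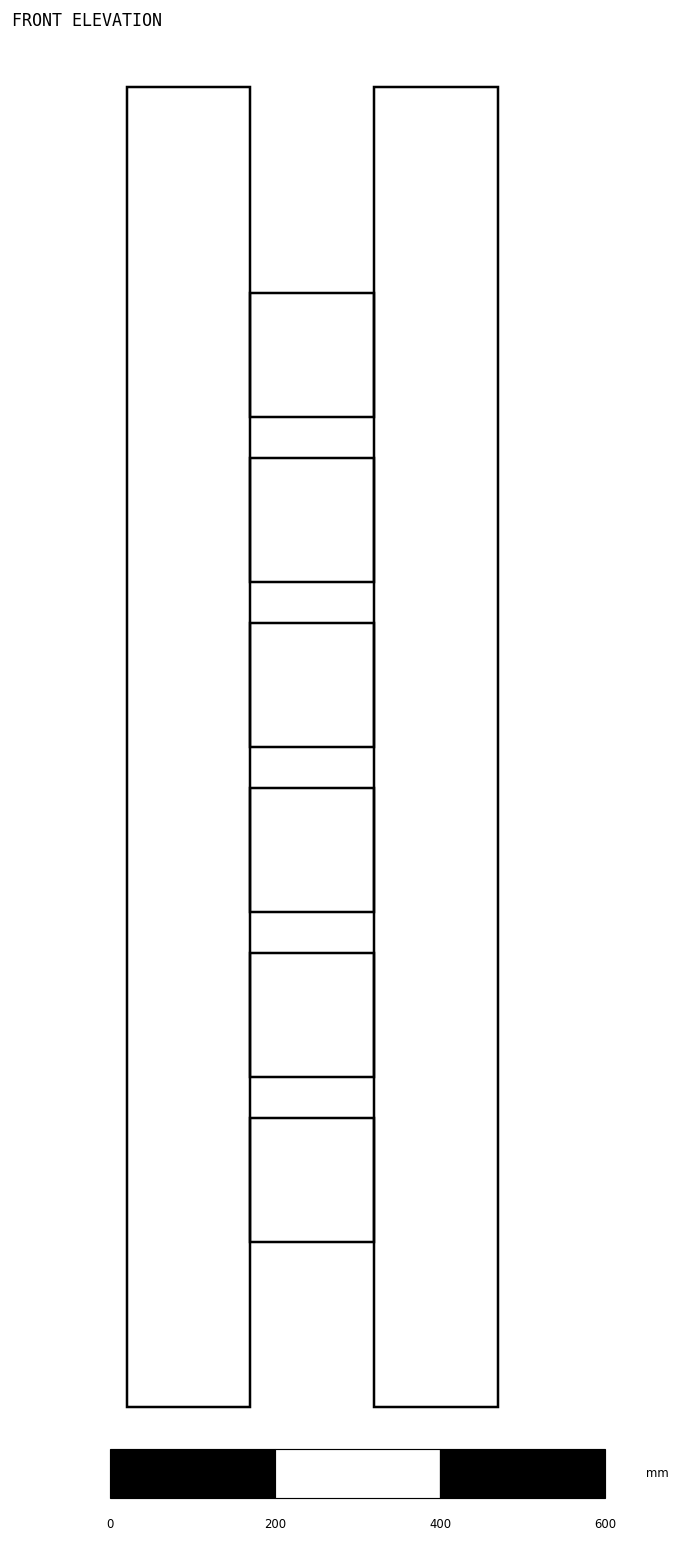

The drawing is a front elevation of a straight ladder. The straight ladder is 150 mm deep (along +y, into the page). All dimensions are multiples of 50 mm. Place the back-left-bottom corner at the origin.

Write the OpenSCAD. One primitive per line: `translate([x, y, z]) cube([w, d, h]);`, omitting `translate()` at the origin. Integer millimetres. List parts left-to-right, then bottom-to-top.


cube([150, 150, 1600]);
translate([150, 0, 200]) cube([150, 150, 150]);
translate([150, 0, 400]) cube([150, 150, 150]);
translate([150, 0, 600]) cube([150, 150, 150]);
translate([150, 0, 800]) cube([150, 150, 150]);
translate([150, 0, 1000]) cube([150, 150, 150]);
translate([150, 0, 1200]) cube([150, 150, 150]);
translate([300, 0, 0]) cube([150, 150, 1600]);
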